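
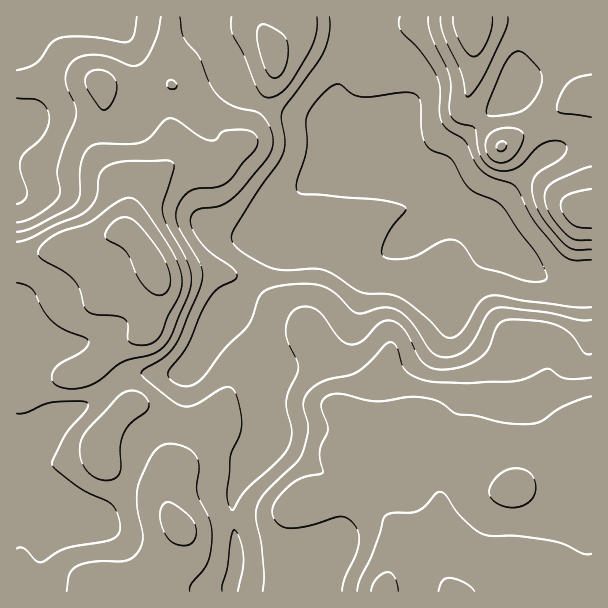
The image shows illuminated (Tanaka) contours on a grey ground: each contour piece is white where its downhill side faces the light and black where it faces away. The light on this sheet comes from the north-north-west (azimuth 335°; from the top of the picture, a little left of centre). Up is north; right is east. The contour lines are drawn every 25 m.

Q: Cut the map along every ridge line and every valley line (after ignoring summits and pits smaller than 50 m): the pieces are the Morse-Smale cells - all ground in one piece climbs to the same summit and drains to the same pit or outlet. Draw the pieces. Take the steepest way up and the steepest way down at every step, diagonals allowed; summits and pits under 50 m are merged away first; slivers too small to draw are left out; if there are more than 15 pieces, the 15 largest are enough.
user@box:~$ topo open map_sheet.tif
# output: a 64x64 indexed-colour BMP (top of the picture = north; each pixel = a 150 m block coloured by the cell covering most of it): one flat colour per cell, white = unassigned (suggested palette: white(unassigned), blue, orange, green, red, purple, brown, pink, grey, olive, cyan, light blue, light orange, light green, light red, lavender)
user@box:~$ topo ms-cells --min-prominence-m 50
<image width="64" height="64" href="data:image/bmp;base64,Qk12CAAAAAAAAHYAAAAoAAAAQAAAAEAAAAABAAQAAAAAAAAIAAATCwAAEwsAABAAAAAAAAAA////ALR3HwAOf/8ALKAsACgn1gC9Z5QAS1aMAMJ34wB/f38AIr28AM++FwDox64AeLv/AIrfmACWmP8A1bDFACIiIiIiIiIiIiIiIhERERERERERERERERERERERERERIiIiIiIiIiIiIiIiEREREREREREREREREREREREREREiIiIiIiIiIiIiIiIRERERERERERERERERERERERERESIiIiIiIiIiIiIiIhERERERERERERERERERERERERERIiIiIiIiIiIiIiIiEREREREREREREREREREREREREREiIiIiIiIiIiIiIiIRERERERERERERERERERERERERESIiIiIiIiIiIiIiIhERERERERERERERERERERERERERIiIiIiIiIiIiIiIiEREREREREREREREREREREREREREiIiIiIiIiIiIiIiIREREREREREREREREREREREREREVVVIiIiIiIiIiIiIhERERERERERERERERERERERERERVVUiIiIiIiIiIiIiERERERERERERERERERERERERERFVUiIiIiIiIiIiIiIREREREREREREREREREREREREREVVSIiIiIiIiIiIiIiERERERERERERERERERERERERERVVIiIiIiIiIiIiIiIhERERERERERERERERERERERERFVUiIiIiIiIiIiIiIiEREREREREREREREREREREREREVVSIiIiIiIiIiIiIiIhERERERERERERERERERERERERVSIiIiIiIiIiIiIiIiIRERERERERERERERERERERERFVIiIiIiIiIiIiIiIiIhERERERERERERERERERERERESIiIiIiIiIiIiIiIiIiERERERERERERERERERERERERIiIiIiIiIiIiIiIiIiIREREREREREREREREREREREREiIiIiIiIiIiIiIiIiIhERERERERERERERERERERERESIiIiIiIiIiIiIiIiIhERERERERERERERERERERERERIiIiIiIiIiIiIiIiIiIREREREREREREREREREREREREiIiIiIiIiIiIiIiIiIhERERERERERERERERERERERESIiIiIiIiIiIiIiIiIhERERERERERERERERERERERERIiIiIiIiIiIiIiIiIiEREREREREREREREREREREREREiIiIiIiIiIiIiIiIiERERERERERERERERERERERERESIiIiIiIiIiIiIiIiIRERERERERERERERERERERERERIiIiIiIiIiIiIiIiIREREREREREREREREREREREREREiIiIiIiIiIiIiIiIRERERERERERERERERERERERERESIiIiIiIiIiIiIiIRERERERERERERERERERERERERERIiIiIiIiIiIiIiIhEREREREREREREREREREREREREREiIiIiIiIiIiIiIiIhERERERERERERERERERERERERESIiIiIiIiIiIiIiIiIRERERERERERERERERERERERERIiIiIiIiIiIiIiIiIhERERERERERERERERERERERREQiIiIiIiIiIiIiIiIiIREREREREREREREREREREURERCIiIiIiIiIiIiIiIiIiEREREREREREREREREREUREREIiIiIiIiIiIiIiIiIiIREREREREREREREREREUREREQiIiIiIiIiIiIiIiIiIhERERERERERERERERFERERERCIiIiIiIiIiIiIiIiIiIRERERERERERERERFEREREREIiIiIiIiIiIiIiIiIiIhERERERERERERERE0REREREQiIiIiIiIiIiIiIiIiIiIRERERERERERERMzRERERERCIiIiIiIiIiIiIiIiIiIhERERERERERERMzNEREREREIiIiIiIiIiIiIiIiIiIiIRERERERERERMzMzREREREQiIiIiIiIiIiIiIiIiIiIiEREREREREREzMzM0RERERCIiIiIiIiIiIiIiIiIiIiIREREREREREzMzMzNEREREIiIiIiIiIiIiIiIiIiIiIiEREREREzMzMzMzMzREREQiIiIiIiIiIiIiIiIiIiIiIhERERMzMzMzMzMzM0RERCIiIiIiIiIiIiIiIiIiIiIiIRERMzMzMzMzMzMzNEREIiIiIiIiIiIiIiIiIiIiIiIiIRMzMzMzMzMzMzMzNEQiIiIiIiIiIiIiIiIiIiIiIiIzMzMzMzMzMzMzMzMzMyIiIiIhEiIiIiIiIiIiIiIiITMzMzMzMzMzMzMzMzMzESIiEREREiIiIiIiIiIiIiETMzMzMzMzMzMzMzMzMzMREREREREREiIiIiIiIiERERMzMzMzMzMzMzMzMzMzMxERERERERERERESIiIhEREREzMzMzMzMzMzMzMzMzMzEREREREREREREREiIRERERERMzMzMzMzMzMzMzMzMzMRERERERERERERERIREREREREzMzMzMzMzMzMzMzMzMxERERERERERERERERERERERETMzMzMzMzMzMzMzMzMzEREREREREREREREREREREREREzMzMzMzMzMzMzMzMzMRERERERERERERERERERERERETMzMzMzMzMzMzMzMzMxERERERERERERERERERERERERMzMzMzMzMzMzMzMzMzEREREREREREREREREREREREREzMzMzMzMzMzMzMzMzMRERERERERERERERERERERERETMzMzMzMzMzMzMzMzMxERERERERERERERERERERERERMzMzMzMzMzMzMzMzMz"/>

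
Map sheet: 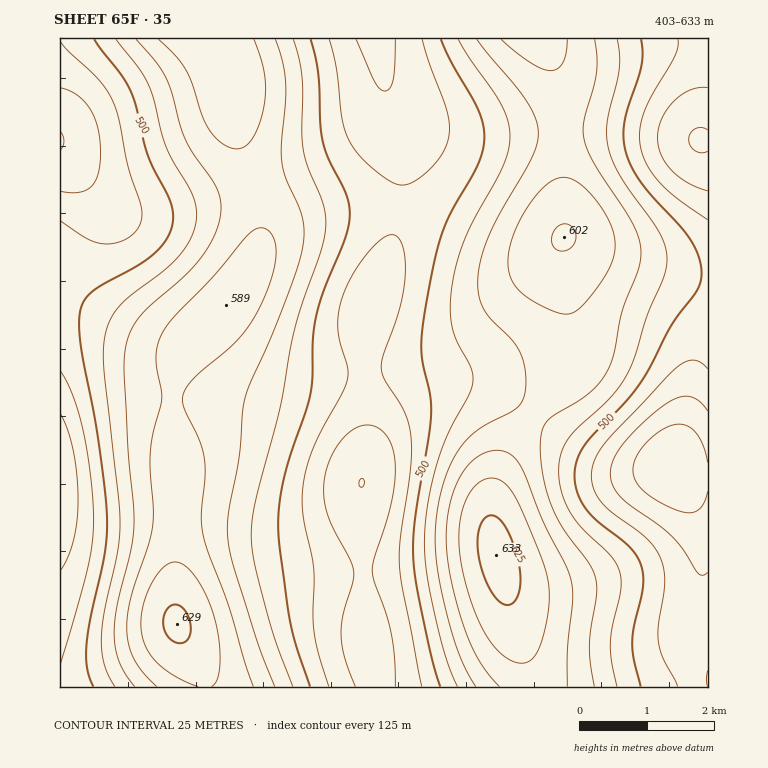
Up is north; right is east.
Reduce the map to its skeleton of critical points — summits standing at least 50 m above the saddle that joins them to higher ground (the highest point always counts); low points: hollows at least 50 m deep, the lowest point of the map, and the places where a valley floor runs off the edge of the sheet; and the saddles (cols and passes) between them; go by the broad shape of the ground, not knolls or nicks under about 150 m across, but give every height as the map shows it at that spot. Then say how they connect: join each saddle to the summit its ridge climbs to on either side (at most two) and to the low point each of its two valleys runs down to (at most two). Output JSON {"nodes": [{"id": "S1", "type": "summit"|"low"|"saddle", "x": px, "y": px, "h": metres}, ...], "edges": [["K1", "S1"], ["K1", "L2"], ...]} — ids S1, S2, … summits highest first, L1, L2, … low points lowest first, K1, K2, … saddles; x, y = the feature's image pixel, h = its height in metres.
{"nodes": [
{"id": "S1", "type": "summit", "x": 498, "y": 556, "h": 633},
{"id": "S2", "type": "summit", "x": 177, "y": 624, "h": 629},
{"id": "L1", "type": "low", "x": 674, "y": 467, "h": 403},
{"id": "L2", "type": "low", "x": 701, "y": 141, "h": 423},
{"id": "L3", "type": "low", "x": 60, "y": 141, "h": 424},
{"id": "L4", "type": "low", "x": 361, "y": 484, "h": 425},
{"id": "L5", "type": "low", "x": 60, "y": 479, "h": 426},
{"id": "K1", "type": "saddle", "x": 172, "y": 398, "h": 576},
{"id": "K2", "type": "saddle", "x": 253, "y": 185, "h": 565},
{"id": "K3", "type": "saddle", "x": 561, "y": 131, "h": 558},
{"id": "K4", "type": "saddle", "x": 534, "y": 413, "h": 553},
{"id": "K5", "type": "saddle", "x": 67, "y": 294, "h": 496},
{"id": "K6", "type": "saddle", "x": 398, "y": 210, "h": 478}],
"edges": [["K1", "S2"], ["K1", "L4"], ["K1", "L5"], ["K2", "S2"], ["K2", "L3"], ["K2", "L4"], ["K3", "S1"], ["K3", "L2"], ["K3", "L4"], ["K4", "S1"], ["K4", "L1"], ["K4", "L4"], ["K5", "S2"], ["K5", "L3"], ["K5", "L5"], ["K6", "S1"], ["K6", "S2"], ["K6", "L4"]]}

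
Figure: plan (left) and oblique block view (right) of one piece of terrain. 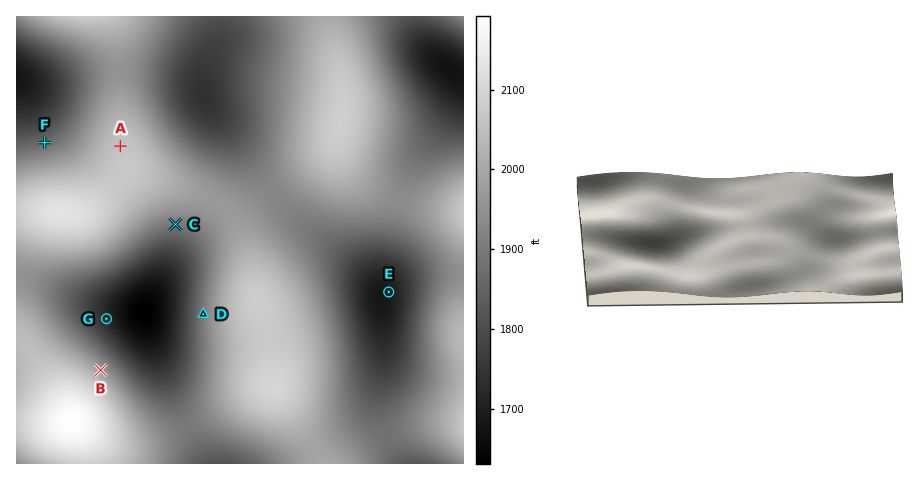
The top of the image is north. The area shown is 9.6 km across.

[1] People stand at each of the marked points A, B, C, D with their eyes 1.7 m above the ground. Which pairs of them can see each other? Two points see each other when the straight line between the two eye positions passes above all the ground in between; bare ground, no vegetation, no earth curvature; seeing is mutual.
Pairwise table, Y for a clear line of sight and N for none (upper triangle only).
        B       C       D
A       N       N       N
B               Y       Y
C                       Y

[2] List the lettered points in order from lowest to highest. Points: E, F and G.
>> E G F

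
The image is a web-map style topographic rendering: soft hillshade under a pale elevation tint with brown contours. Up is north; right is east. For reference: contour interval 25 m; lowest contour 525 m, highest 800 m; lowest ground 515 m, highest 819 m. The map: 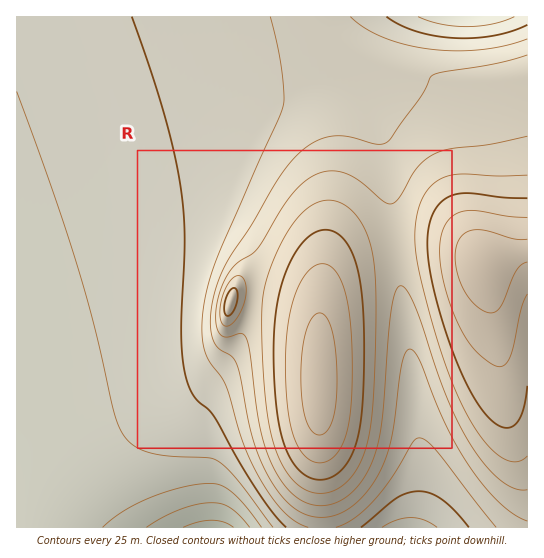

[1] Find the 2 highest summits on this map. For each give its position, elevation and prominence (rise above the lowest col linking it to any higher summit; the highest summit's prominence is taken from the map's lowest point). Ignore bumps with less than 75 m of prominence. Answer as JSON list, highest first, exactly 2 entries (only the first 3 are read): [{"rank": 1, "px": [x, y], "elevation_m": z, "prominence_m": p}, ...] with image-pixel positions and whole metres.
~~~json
[{"rank": 1, "px": [483, 263], "elevation_m": 819, "prominence_m": 304}, {"rank": 2, "px": [319, 383], "elevation_m": 811, "prominence_m": 104}]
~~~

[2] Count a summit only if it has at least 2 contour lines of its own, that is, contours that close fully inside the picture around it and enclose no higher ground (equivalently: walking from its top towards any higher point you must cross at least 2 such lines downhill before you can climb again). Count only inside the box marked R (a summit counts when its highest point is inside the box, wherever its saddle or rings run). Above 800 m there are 1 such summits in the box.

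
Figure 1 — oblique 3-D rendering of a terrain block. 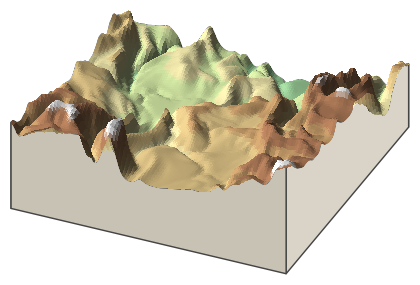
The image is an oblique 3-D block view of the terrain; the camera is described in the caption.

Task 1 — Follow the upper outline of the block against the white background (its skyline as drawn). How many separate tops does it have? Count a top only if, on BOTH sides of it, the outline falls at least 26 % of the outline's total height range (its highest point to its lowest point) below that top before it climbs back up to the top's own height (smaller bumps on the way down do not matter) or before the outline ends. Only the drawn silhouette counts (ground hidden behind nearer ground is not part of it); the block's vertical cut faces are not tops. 1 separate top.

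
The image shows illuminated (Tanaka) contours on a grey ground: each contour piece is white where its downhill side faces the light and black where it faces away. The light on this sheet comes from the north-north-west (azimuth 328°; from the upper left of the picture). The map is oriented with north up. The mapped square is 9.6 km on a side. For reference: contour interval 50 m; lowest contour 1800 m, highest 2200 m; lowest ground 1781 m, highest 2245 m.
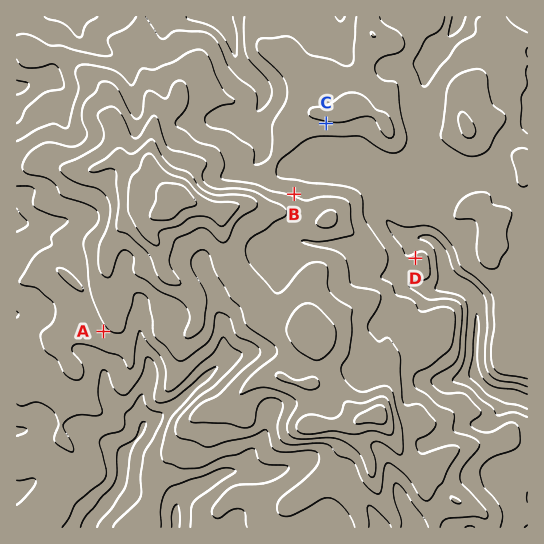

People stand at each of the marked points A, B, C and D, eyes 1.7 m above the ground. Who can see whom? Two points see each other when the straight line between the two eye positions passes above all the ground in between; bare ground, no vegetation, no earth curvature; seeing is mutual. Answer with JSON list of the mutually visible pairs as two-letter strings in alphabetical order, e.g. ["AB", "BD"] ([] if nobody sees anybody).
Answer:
["BC", "CD"]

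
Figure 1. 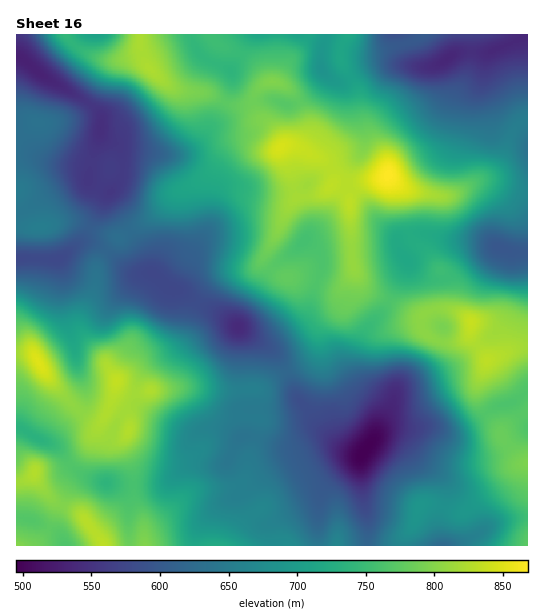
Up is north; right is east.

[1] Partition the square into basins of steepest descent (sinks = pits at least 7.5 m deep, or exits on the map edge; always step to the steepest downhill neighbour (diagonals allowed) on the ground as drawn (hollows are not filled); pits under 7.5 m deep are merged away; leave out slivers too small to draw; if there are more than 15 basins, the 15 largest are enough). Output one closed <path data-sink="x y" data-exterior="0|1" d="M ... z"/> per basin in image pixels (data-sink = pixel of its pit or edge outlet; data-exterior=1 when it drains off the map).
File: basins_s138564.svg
<path data-sink="362 455" data-exterior="0" d="M354 269l-2 7-8 12-4 19-20 21-3 17-5 11-13 10-21 9-17 14-48 1-14-3-22 0-44 6-8-3-9-7-4 18 15 14 2 5 0 11-5 9 0 7 9 25 0 27 11 26 1 21 257 0 2-9 12-17 5-15 9-2 32 10 36-24 20-23 10-3 0-116-11 0-30 14-15-22-2-8-4 7-9 4-15 0-8-3-11-8-2-14-7-2-24-14-24-11z"/><path data-sink="153 273" data-exterior="0" d="M250 145l-12 0-7 2-28 31-28 15-20 21-37 24-19 23-3 8-1 20-12 24-3 16 8 14 15 14 14 27 8 6 8 3 16-2-2-10 1-9 9-10 13-8 13-13 5-10 4-18 12-21 14-14 16-7 16-1 11-9 20-37 4-12 12-15-6-29-10-19-18 1z"/><path data-sink="447 59" data-exterior="0" d="M470 34l-47 0-13 8-36 9-23-4-6-4 0-4-5 13 0 7 19 34 5 48-7 8-16 4-11 5-10 1 9 8 3 5 0 12 9 2 8 10 3 64 3 12 6 12 9 9 15 5 33 19 20-8 13 0-4-5 0-21-4-10-16-21-15-12-9-49-14-15 17-1 27-18 10-12 5-14 7-32 8-12 6-16 3-18z"/><path data-sink="17 57" data-exterior="1" d="M66 34l-50 1 0 190 5 2 21 0 16-5 19 0 18 9 24 7 36-24 24-23-13-4-21-14-28-3-12-5-30-7-27-19-7-15 26-5 16-8 10-12 14-30 9-8-14-2-21-9-12-10z"/><path data-sink="101 128" data-exterior="0" d="M142 55l-28 7-7 7-14 30-10 12-16 8-25 4 6 16 27 19 30 7 12 5 28 3 26 17 10 0 22-12 31-32 16-1 13 5 14 0 4-3 0-4-8-14-24-22-23-4-20-10-31-4-16-11-11-11z"/><path data-sink="238 327" data-exterior="0" d="M263 258l-8 9-5 3-21 3-20 12-17 28-4 18-5 10-13 13-13 8-9 10-1 9 3 9 27-3 22 0 14 3 48-1 17-14 21-9 13-10 5-11 3-17 20-21 7-24-12 4-26-9-22 0-9-4z"/><path data-sink="499 248" data-exterior="0" d="M490 181l-15 1-17 11-12 4-28-4-21-8 7 10 4 32 4 13 15 12 16 21 4 10 1 24 23 14 0 15 16 25 30-14 11-2 0-153-13-2z"/><path data-sink="17 259" data-exterior="1" d="M77 222l-19 0-16 5-26 0 0 125 17 2 16 25 18 20 19 18 9 5 6 0 11-21 4-22-13-22-19-20-4-8 0-8 15-32 2-25 20-27-22-6z"/><path data-sink="495 49" data-exterior="0" d="M527 34l-56 1 1 18-3 18-6 16-8 12-7 32-5 14-10 12-27 18-16 0 3 6 20 10 33 6 9-3 32-17 10-9 8-15 8-22 6-8 9-3z"/><path data-sink="106 483" data-exterior="0" d="M113 402l-24 42-11 14-19 13-24 0 0 6 20 25 26 12 19 25 3 7 40 0 1-21-9-21-2-32-9-25 0-7 5-9 0-11-2-5z"/><path data-sink="322 69" data-exterior="0" d="M346 34l-37 0-32 47 10 6 10 12 10 22 0 12-3 6-6 6-9 0 10 2 20 11 11 0 11-5 16-4 7-8-5-48-19-34 0-7z"/><path data-sink="35 437" data-exterior="0" d="M30 353l-14 0 1 129 13-4 5-7 19 2 15-7 15-14 17-28-20-11-25-26-20-30z"/><path data-sink="303 241" data-exterior="0" d="M338 185l-5 0-6 5-12 5-17 2-9 8-25 51 1 5 13 13 9 4 22 0 26 9 8-2 9-10 1-14-4-65-2-5z"/><path data-sink="231 71" data-exterior="0" d="M210 34l-69 0-1 14 4 13 15 17 16 11 31 4 20 10 23 4 8 8-4-18 3-5 12-11-18-22-13-8-16-5-9-7z"/><path data-sink="442 545" data-exterior="1" d="M527 463l-9 3-20 23-36 24-32-10-9 2-8 20-9 12-1 8 124 1z"/>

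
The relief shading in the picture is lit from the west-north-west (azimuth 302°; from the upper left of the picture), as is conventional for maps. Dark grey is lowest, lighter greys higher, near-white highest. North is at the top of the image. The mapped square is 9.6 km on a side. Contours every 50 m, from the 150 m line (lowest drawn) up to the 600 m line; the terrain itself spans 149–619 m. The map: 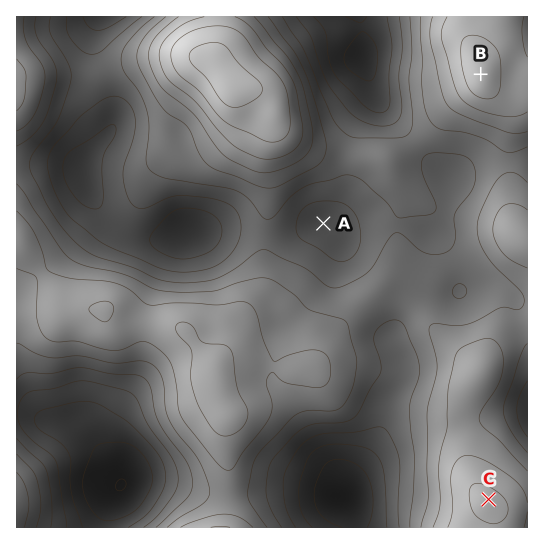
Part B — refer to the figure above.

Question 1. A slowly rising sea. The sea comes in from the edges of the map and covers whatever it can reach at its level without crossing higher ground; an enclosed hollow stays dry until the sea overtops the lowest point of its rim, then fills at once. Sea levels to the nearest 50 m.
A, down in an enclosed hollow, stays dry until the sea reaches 350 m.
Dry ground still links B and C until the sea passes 400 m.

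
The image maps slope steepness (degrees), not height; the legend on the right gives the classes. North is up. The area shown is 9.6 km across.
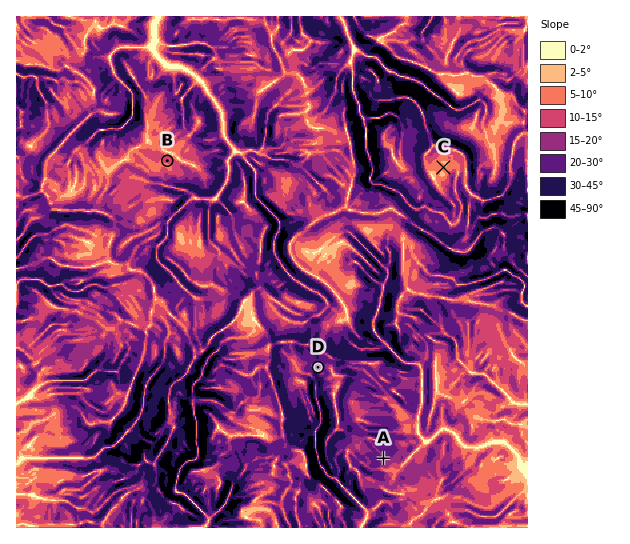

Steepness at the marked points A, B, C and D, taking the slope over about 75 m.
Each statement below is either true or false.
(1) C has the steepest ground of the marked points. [false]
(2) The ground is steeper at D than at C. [true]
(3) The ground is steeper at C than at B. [false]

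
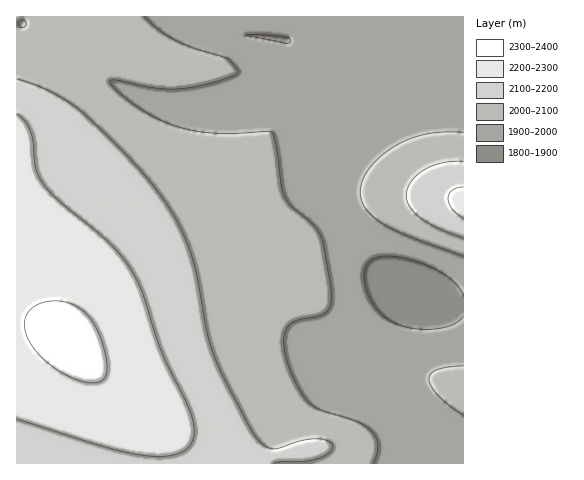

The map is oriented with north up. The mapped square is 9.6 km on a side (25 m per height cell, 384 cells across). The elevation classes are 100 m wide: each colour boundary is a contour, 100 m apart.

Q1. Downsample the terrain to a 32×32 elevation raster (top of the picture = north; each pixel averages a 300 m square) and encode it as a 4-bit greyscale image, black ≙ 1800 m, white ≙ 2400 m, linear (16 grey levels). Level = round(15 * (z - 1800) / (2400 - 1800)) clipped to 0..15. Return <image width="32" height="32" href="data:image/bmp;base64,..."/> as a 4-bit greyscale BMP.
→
<image width="32" height="32" href="data:image/bmp;base64,Qk12AgAAAAAAAHYAAAAoAAAAIAAAACAAAAABAAQAAAAAAAACAAATCwAAEwsAABAAAAAAAAAAAAAAABEREQAiIiIAMzMzAERERABVVVUAZmZmAHd3dwCIiIgAmZmZAKqqqgC7u7sAzMzMAN3d3QDu7u4A////AJmZmZqqqqmYiIiIdmVVRESZmqqqu7qqmIh3iHdlVEREqqq7u7u7qpiHd3dmVURERaq7u8zLu6mYd2ZlVVRERFW7vMzMy7qpiHZlVVREREVVvMzMzMu6mYd2ZVVERERVVszN3czLqpiHZlVUREREVVXM3d3Mu6mYd2ZVVEREREVVzd3dzLupiHdmVVRERERERM3d3cy6qYh3ZlVVVEQzMzPN3dzLupmHdmZVVVRDIiIizN3My7qZh3ZmZVVUMiERIszMzLuqmId2ZmZmVDIRESLMzMu7qZiHdmZmZlQyERIjzMu7uqmYh3ZmZ2ZUMiIzRLu7u6qZiHd2ZmZlVDM0RVa7u6qpmYh3ZmZmZVRERWZ4u7qqmZiHd2ZmVVVURVZ4mrqqqZmIh3dmZVVVVVVniaq6qpmYiHd2ZmVVVVVVZ4mqqqmZiId3dmZlVVVVVWd4maqZmIh3d2ZmVVVVVVVWd4iqmYiHd3ZmZlVVVVRVVWZmupiId3ZmVVVVVVVURVVVVamYh3ZlVVRERERVVEREVVWZiHdlVVREREREREREREREiIdmVVVVVEREMzMzNERERHdmVVVVZVVVREMzMzNERERmZVVWZmVVVVVERDM0REREZVVWZmZVVVREQ0RERERERFVmZmZlVUMzMzNERERERERVZmZmVUMzM0RERERERERE"/>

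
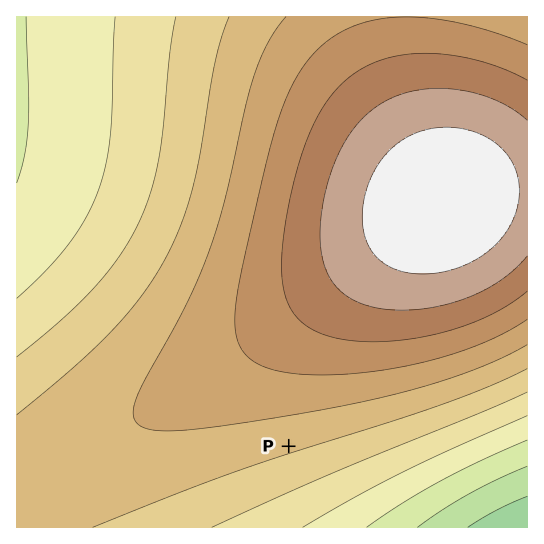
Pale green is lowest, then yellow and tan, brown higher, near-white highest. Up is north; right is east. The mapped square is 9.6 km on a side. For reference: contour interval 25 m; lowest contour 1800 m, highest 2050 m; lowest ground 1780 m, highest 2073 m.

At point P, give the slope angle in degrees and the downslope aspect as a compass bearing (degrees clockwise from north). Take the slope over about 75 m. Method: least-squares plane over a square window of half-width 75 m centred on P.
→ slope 2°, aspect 164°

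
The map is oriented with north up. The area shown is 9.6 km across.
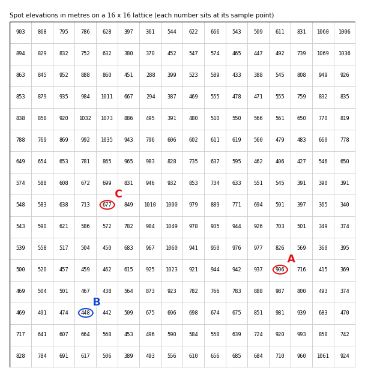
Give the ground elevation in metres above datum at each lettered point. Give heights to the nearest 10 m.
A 910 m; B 450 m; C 680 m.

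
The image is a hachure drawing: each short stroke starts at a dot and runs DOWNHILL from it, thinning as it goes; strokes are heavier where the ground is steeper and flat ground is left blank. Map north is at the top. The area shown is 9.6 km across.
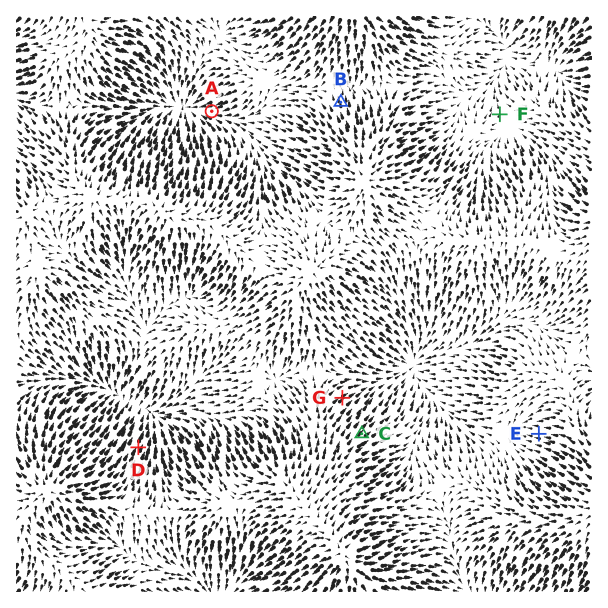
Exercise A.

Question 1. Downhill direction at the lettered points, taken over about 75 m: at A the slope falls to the W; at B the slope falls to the N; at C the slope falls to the NE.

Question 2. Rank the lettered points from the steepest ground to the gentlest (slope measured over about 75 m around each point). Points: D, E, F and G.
D G E F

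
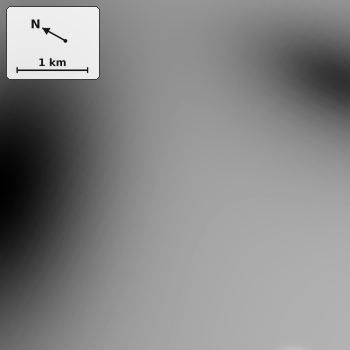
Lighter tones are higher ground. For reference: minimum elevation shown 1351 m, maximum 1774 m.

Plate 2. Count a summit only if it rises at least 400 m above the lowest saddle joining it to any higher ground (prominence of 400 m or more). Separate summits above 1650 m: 0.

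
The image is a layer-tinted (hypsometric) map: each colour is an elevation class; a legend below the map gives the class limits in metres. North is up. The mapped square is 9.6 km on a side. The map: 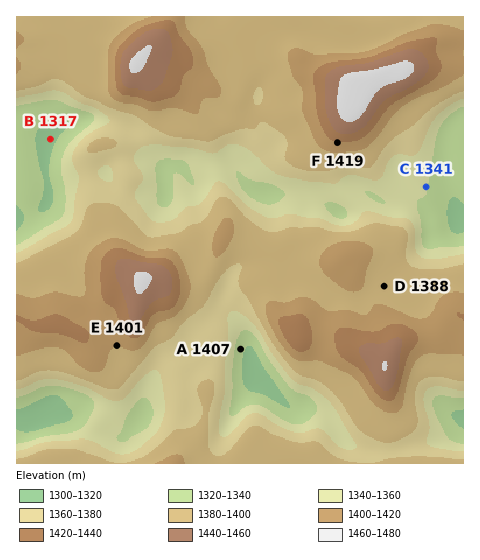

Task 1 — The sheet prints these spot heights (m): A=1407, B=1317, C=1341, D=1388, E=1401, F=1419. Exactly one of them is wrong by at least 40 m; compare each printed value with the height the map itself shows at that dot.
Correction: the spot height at A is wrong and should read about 1327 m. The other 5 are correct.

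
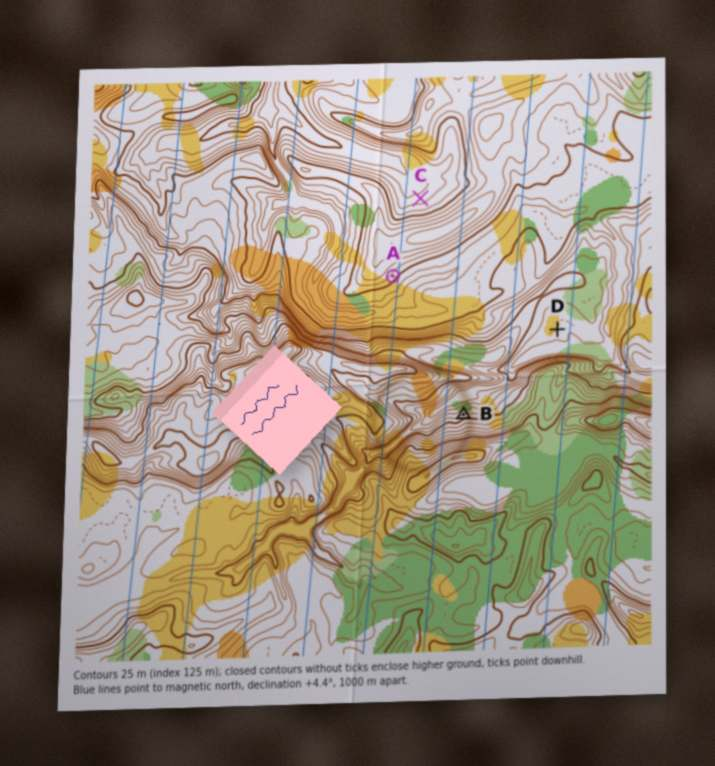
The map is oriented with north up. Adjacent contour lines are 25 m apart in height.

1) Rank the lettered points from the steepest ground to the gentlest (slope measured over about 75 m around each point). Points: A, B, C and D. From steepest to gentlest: B A C D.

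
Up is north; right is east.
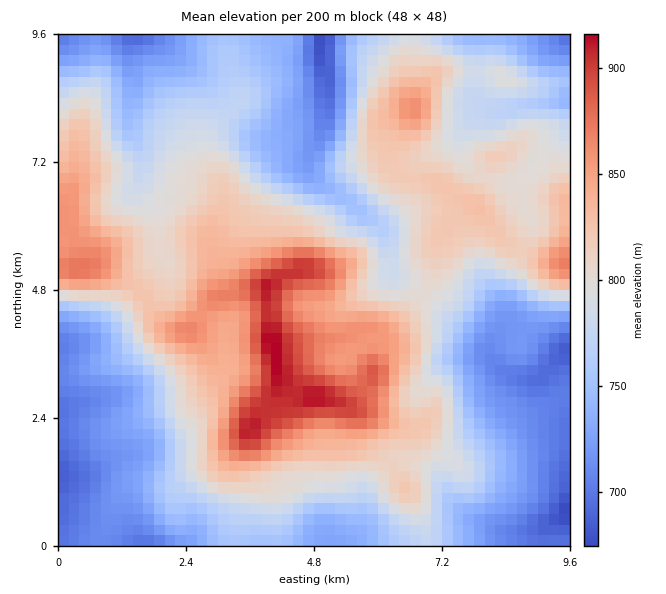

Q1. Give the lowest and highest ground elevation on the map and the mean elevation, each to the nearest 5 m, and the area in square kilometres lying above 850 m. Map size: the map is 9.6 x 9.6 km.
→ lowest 670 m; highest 920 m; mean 785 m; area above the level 12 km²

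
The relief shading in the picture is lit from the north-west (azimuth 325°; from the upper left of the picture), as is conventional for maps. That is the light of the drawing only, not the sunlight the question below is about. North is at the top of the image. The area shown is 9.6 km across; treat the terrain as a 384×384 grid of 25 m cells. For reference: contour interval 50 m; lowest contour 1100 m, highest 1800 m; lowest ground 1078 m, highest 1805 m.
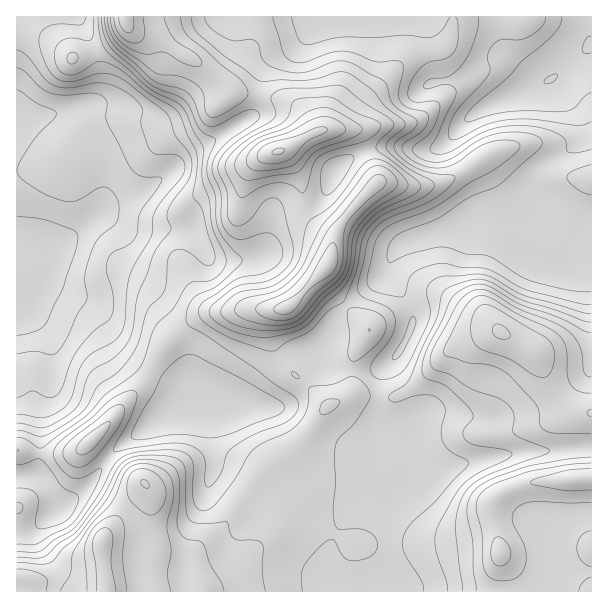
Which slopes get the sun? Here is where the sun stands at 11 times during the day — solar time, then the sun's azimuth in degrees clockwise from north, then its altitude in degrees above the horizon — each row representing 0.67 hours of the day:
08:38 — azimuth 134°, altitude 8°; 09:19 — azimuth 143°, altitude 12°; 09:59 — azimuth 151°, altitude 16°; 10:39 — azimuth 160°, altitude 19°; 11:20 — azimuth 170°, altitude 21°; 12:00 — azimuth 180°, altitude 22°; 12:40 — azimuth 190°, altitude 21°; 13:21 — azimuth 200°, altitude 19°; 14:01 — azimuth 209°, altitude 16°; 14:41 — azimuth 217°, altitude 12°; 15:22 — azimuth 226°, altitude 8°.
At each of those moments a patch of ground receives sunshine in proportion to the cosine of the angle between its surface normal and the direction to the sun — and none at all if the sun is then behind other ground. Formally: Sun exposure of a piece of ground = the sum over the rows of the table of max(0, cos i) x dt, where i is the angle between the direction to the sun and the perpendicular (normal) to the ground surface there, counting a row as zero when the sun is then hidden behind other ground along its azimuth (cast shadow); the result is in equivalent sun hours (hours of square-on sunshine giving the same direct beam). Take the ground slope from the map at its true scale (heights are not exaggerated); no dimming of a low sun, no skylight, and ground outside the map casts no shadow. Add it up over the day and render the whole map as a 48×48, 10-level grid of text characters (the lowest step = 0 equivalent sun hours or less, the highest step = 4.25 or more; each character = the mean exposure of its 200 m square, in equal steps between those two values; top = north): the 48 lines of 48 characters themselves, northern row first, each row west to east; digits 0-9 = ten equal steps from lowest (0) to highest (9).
443333455444433333334344444444444444444444555544
443211468754432123333333333333333333455555666554
654312479976531112334332211122222334455555666554
665445679986664311233321100012223455665445665544
766788889997677632122100001111235666654456555443
678999988999887653221000001221245544445666544433
567898766799997544443321001222333212466654333333
556655444457887546654432101111110014653210011223
444434444444566777421000000001111245420000000112
443334455544456774100000245555677764200000000123
443444455555566631000003799987656542000012344433
444444455555666421124577898741000000002456665422
444555455556654444569998654320000000036777653222
555555555555322566689997533212221001467765544444
555555555543213565677765432124777667776655455566
666665554432235554565554321148999998765544444555
666665544433455545555544311389999987554444444444
555655333444444566766554322588877655444444433444
445544322333222467765554323566554433344443334444
444443333222322356654443223455443222222223333444
444433343333432233322122235555432211100012233333
444444444334443111000001268764333221000000012333
444444554433432100000001599742223332000000000122
444334444433332100100004898520123443110000000001
444333334433233434455568886421123443222100000000
333333333433235788899999865542344322234321000000
223333222333346789999999754445654222345543211111
222332222234566667777665544457753223456765433333
222332222234666666666543344567632245667777655444
333333222235655666666543333444212367766676665444
332333211135555555667765321222112577765566665432
332223210255544444556776422344345666766556665421
221111101465544434444444345555555555566655555433
000000015643233333321112356655555444444444444555
000000145200011222110012455554444444443344556677
111112552000000121112234555444444445566666666555
544456641000001333333445544444444444555432110000
766677531000023443334455444444444444431000000000
334565322222234433344554444444444443210000122334
123553213564444322344444444444444443211135677888
333432113566554222444444444444444432233456666666
542111003456653123444444444444444333345555555554
431000013455432124444444444444444333455433444444
100001234554432334444444444444444444455423444443
000123554445443344444555544444444555444444444444
000244544445544333444455544455445555544565444445
222344444444444333444444444454444555555676544444
554444444444444434444444444444444444444555444444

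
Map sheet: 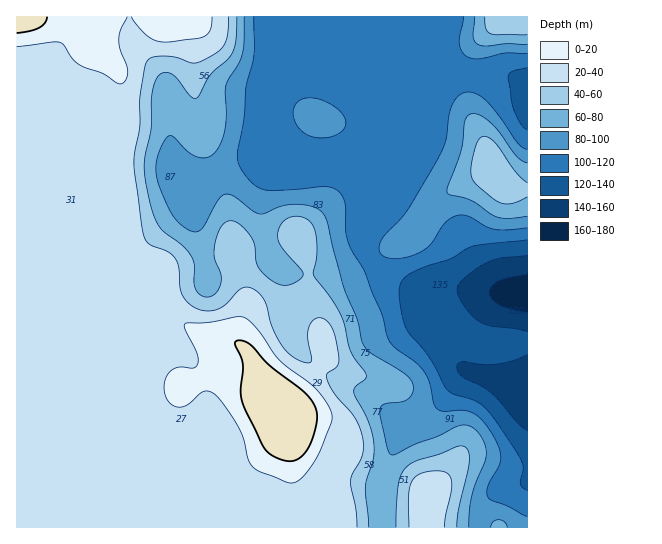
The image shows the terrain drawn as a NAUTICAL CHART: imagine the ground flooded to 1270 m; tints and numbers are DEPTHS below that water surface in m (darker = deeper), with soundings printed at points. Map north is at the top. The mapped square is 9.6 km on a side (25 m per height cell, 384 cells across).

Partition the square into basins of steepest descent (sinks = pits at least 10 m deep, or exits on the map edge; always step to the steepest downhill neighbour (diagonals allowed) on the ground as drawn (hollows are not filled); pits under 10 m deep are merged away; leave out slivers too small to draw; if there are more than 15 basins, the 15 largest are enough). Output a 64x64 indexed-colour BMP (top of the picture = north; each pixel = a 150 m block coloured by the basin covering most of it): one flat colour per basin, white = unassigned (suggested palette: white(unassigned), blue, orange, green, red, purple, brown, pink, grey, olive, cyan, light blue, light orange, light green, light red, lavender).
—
<image width="64" height="64" href="data:image/bmp;base64,Qk12CAAAAAAAAHYAAAAoAAAAQAAAAEAAAAABAAQAAAAAAAAIAAATCwAAEwsAABAAAAAAAAAA////ALR3HwAOf/8ALKAsACgn1gC9Z5QAS1aMAMJ34wB/f38AIr28AM++FwDox64AeLv/AIrfmACWmP8A1bDFABEREREREREREREREREREREREREREREREREREREREREREREREREREREREREREREREREREREREREREREREREREREREREREREREREREREREREREREREREREREREREREREREREREREREREREREREREREREREREREREREREREREREREREREREREREREREREREREREREREREREREREREREREREREREREREREREREREREREREREREREREREREREzERERERERERERERERERERERERERERERERERERERERETMxERERERERERERERERERERERERERERERERERERERERMzMRERETMREREREREREREREREREREREREREREREREREzMzERMzMxEREREREREREREREREREREREREREREREREzMzMzMzMzERERERERERERERERERERERERERERERERETMzMzMzMzMRERERERERERERERERERERERERERERERETMzMzMzMzMxERERERERERERERERERERERERERERERERMzMzMzMzMzEREREREREREREREREREREREREREREREREzMzMzMzMzMREREREREREREREREREREREREREREREREzMzMzMzMzMxERERERERERERERERERERERERERERERETMzMzMzMzMzERERERERERERERERERERERERERERERERMzMzMzMzMzMRERERERERERERERERERERERERERERERMzMzMzMzMzMxERERERERERERERERERERERERERERERMzMzMzMzMzMzERERERERERERERERERERERERERERERETMzMzMzMzMzMREREREREREREREREREREREREREREREREzMzMzMzMzMxERERERERERERERERERERERERERERERERMzMzMzMzMzEREREREREREREREREREREREREREREREREzMzMzMzMzMRERERERERERERERERERERERERERERERERMzMzMRERERERERERERERERERERERERERERERERERERETMzERERERERERERERERERERERERERERERERERERERERERERERERERERERERERERERERERERERERERERERERERERERERERERERERERERERERERERERERERERERERERERERERERERERERERERERERERERERERERERERERERERERERERERERERERERERERERERERERERERERERERERERERERERERERERERERERERERERERERERERERERERIREREREREREREREREREREREREREREREREREREREREREiIREREREREREREREREREREREREREREREREREREREREiIiIhERERERERERERERERERERERERERERERERERERESIiIiIRERERERERERERERERERERERERERERERERERERIiIiIiIREREREREREREREREREREREREREREREiIhEREiIiIiIiIRERERERERERERERERERERERERERESIiIiIiIiIiIiIiIRERERERERERERERERERERERERERIiIiIiIiIiIiIiIhEREREREREREREREREREREREREREiIiIiIiIiIiIiIiIRERERERERERERERERERERERERESIiIiIiIiIiIiIiIiERERERERERERERERERERERERESIiIiIiIiIiIiIiIiIhERERERERERERERERERERERERIiIiIiIiIiIiIiIiIiIREREREREREREREREREREREREiIiIiIiIiIiIiIiIiIiEREREiEREREREREREREREREiIiIiIiIiIiIiIiIiIiIiEREiIRERERERERERERERESIiIiIiIiIiIiIiIiIiIiIiEiIhERERERERERERERESIiIiIiIiIiIiIiIiIiIiIiIiIiERERERERERERERERIiIiIiIiIiIiIiIiIiIiIiIiIiIREREREREREREREREiIiIiIiIiIiIiIiIiIiIiIiIiIhEREREREREREREREiIiIiIiIiIiIiIiIiIiIiIiIiIiERERERERERERERESIiIiIiIiIiIiIiIiIiIiIiIiIiIRERERERERERERERIiIiIiIiIiIiIiIiIiIiIiIiIiIhEREREREREREREREiIiIiIiIiIiIiIiIiIiIiIiIiIiERERERERERERERESIiIiIiIiIiIiIiIiIiIiIiIiIiIRERERERERERERESIiIiIiIiIiIiIiIiIiIiIiIiIiIhERERERERERERERIiIiIiIiIiIiIiIiIiIiIiIiIiIiEREREREREREREREiIiIiIiIiIiIiIiIiIiIiIiIiIiIRERERERERERERESIiIiIiIiIiIiIiIiIiIiIiIiIiIhERERERERERERERIiIiIiIiIiIiIiIiIiIiIiIiIiIiEREREREREREREREiIiIiIiIiIiIiIiIiIiIiIiIiIiIRERERERERERERESIiIiIiIiIiIiIiIiIiIiIiIiIiIhERERERERERERERIiIiIiIiIiIiIiIiIiIiIiIiIiIiEREREREREREREREiIiIiIiIiIiIiIiIiIiIiIiIiIiIRERERERERERERESIiIiIiIiIiIiIiIiIiIiIiIiIiIhEREREREREREREiIiIiIiIiIiIiIiIiIiIiIiIiIiIi"/>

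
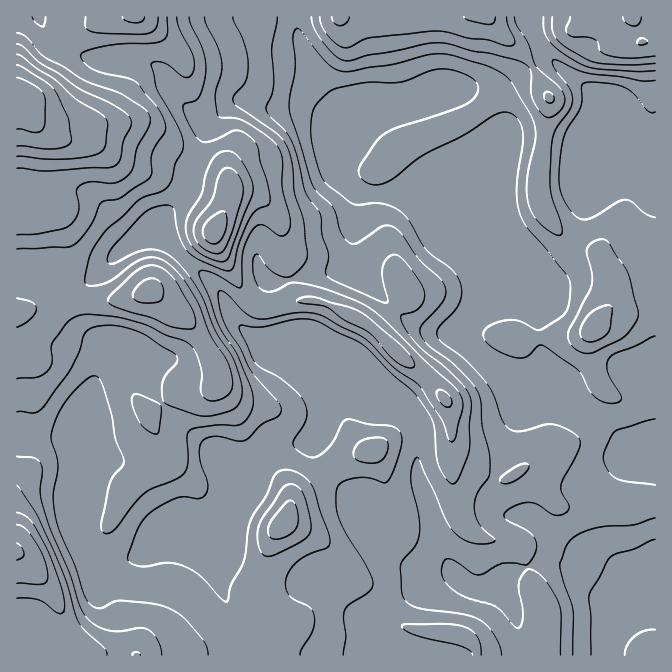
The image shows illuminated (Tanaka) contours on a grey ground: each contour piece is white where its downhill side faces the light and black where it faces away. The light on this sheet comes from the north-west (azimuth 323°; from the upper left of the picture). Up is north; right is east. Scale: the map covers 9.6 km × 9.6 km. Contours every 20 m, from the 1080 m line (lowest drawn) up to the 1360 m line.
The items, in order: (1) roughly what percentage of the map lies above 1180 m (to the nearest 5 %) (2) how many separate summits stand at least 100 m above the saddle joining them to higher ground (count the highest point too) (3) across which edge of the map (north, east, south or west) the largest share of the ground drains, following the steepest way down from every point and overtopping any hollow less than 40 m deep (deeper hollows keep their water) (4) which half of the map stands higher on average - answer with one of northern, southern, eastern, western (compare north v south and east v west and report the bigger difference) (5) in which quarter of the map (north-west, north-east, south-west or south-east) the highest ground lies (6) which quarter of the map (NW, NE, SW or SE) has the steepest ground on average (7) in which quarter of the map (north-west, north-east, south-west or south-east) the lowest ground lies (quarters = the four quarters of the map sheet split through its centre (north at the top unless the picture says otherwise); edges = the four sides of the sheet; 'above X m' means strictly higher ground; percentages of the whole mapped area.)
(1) About 40 % of the map lies above 1180 m.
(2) There is 1 summit with 100 m or more of prominence.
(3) Most of the ground drains across the eastern edge.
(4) The western half stands higher on average than the eastern half.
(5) Look to the north-west quarter for the highest ground.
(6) Slopes are steepest in the north-west quarter.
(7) Look to the south-east quarter for the lowest ground.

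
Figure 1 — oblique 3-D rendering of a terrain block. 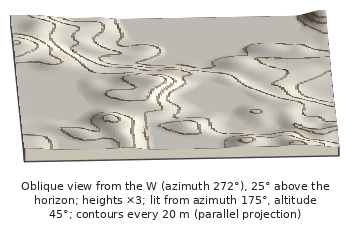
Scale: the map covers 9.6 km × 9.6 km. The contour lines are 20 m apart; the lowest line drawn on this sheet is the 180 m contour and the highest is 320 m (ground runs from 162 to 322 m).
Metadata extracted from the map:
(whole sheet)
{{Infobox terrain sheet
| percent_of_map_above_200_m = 77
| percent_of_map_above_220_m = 64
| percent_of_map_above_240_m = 45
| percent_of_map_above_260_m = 33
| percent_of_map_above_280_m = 9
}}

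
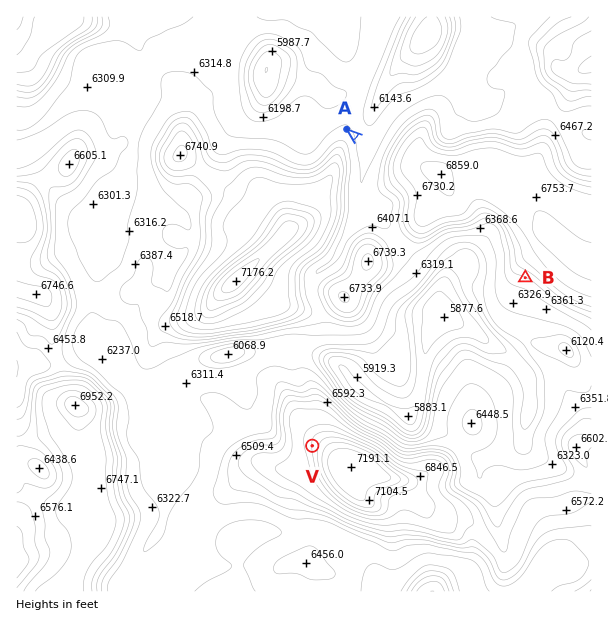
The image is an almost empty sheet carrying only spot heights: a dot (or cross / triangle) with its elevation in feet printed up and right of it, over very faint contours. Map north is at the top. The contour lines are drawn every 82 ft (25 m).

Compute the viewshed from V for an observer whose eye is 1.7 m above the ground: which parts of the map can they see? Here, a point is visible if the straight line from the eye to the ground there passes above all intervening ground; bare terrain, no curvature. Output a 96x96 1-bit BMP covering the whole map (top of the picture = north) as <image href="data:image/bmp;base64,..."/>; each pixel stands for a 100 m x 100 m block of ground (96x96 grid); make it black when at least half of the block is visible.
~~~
<image width="96" height="96" href="data:image/bmp;base64,Qk2+BAAAAAAAAD4AAAAoAAAAYAAAAGAAAAABAAEAAAAAAIAEAAATCwAAEwsAAAIAAAAAAAAA////AAAAAAAP/////8AAAAAAAAAH/////8AAAAAAAAAB/////+AAAAAAAAAAf/////gAAAAAAAAAf////DwAAAAAAAAAP///8AAAAAAAAAAAH///wAAAAAAAAAAAH///gAAAAAAAAAAAH///AAAAAAAAAAAAH///AAAAAAAAAAAAH//+AAAAAAAAAAAAP//8AAAAAAAAAAAAf//4AAAAAAAAAAAAf//wAAAAAAAAAAAAf//gAAAAAAAAAAAAf//AAAAAAAAAAAAAP//AAAAAAAAAAAAAP//AAAAAAAAAAAAAH//AAAOAAAAAAAAAH//AAA+AAAAAAAAAH//gAD+AAAAAAAAAP//wAP8gAAAAAAAAP//8Af8wAAAAAAAAf//+Af/wAAAAAAAAP///wePgAAAAAAAAP////4OAAAAAAAAAP////gMAAAAAAAAAP////AcAAAAAAAAAP////AcAAAAAAAAAP////AMAAAAAAAAAP////AAAAAAAAAAAP////AAAAAAAAAAAP///+AAAAAAAAAAAP///+AAAAAAAAAAAP///+AAAAAAAAAAAH///+AAAAAAAAAAAH///8AAAAAAAAAAA////AAAAAAAAAAAD////AAAAAAAAAAAD////gAAAAAAAAAAH//P/wAAAAAAAAAAn/+P/8AAAAAAAAAA3++H//wAAAAAAAAA//8H///gAAAAAAAAP/8AP//wAAAAAAAAP/4AD//4AAAAAAAD//4AB//8AAAAAAAD//+AA//8AAAAAAAD//+AAf/4AAAAAAAD//iAAP/wAAAAAAADP/AAAH/4AAAAAAAAH+AAAD/8AAAAAAAAD+AAAB/8AAAAAAAAD8AAAA/+AAAAAAAD/4AAAAf+AAAAAAAD/4AAAAP/AAAAAAAD/4AAAAD/gAAAAAAD/wAAAAB/wAAAAAAD/gAAAAA/wAAAAAAD/AAAAAAfwAAAAAAD/AAAAAAP4AAAAAAD+AAAAAAB4AAAAAAD+AAAAAAAYAAAAAAD8AAAAAAAMAAAAAAD8AAAAAAAAAAAAAAB8AAAAAAAAAAAAAAA4AAAAAAAAAAAAAAAYAAAAAAAIAAAAAAAQAAAAAAAMAAAAAAAAAAAAAAAEAAAAAAAAAAAAAAAAAAAAAAAAAAAAAAAAAAAAAAAAAAAAAAAAAAAAAAAAAAAAAAAAAAAAAAAAAAAAAAAAAAAAAAAAAAAAAAAAAAAAAAAAAAAAAAAAAAAAAAAAAAAAAAAAAAAAAAAAAAAAAAAAAAAAAAAAAAAAAAAAAAAAAAAAAAAAAAAAAAAAAAAAAAAAAAAAAAAAAAAAAAAAAAAAAAAAAAAAAAAAAAAAAAAAAAAAAAAAAAAAAAAAAAAAAAAAAAAAAAAAAAAAAAAAAAAAAAAAAAAAAAAAAAAAAAAAAAAAAAAAAAAAAAAAAAAAAAAAAAAAAAAAAAAAAAAAAAAAAAAAAAAAAAAAAAAAAAAAAAAAAAAAAAAAAAAAAAAAAAAAAAAAAAAAAAAAAAAAAAAAAAAAAAAAAAAAAAAAAAAAAAA="/>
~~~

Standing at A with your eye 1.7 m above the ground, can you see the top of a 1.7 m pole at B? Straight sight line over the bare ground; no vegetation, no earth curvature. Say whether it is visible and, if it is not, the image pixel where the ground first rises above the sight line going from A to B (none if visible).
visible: false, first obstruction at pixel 380 157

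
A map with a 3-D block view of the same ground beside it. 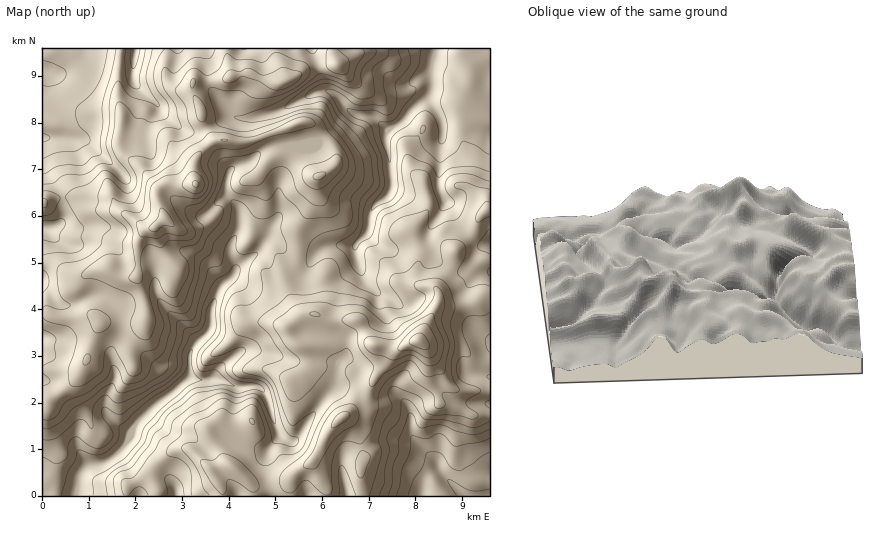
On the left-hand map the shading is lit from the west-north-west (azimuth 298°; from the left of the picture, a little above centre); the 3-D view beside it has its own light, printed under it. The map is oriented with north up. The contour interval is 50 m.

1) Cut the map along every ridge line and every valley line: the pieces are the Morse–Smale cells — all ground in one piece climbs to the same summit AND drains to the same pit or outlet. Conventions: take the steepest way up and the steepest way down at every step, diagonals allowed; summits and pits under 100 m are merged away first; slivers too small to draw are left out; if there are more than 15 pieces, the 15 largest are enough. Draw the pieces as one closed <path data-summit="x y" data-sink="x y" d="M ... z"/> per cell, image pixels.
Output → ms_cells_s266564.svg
<path data-summit="195 184" data-sink="76 494" d="M310 123l-11 0-53 19-18-2-15 1-15 14-3 7-1 21-27 0-9 8 0 9 6 19-9 9-10 2-6 11-1 34-3 3-10 0-18-10-19 5-5 5-1 7 8 17 4 14-36 2-11-5-5 0 1 183 32 0 5-24 7-6 12-2 14-6 13-14 9-20 22-21 31-24 3-29 19-23 1-18 8-21 16-14 1-6-5-11 0-12 9-16 11 0 12 5 4 5 2-1 8 5 10 14 8 7 4-14-1-21 17-30 2-22 13-7 6-7 0-7-4-8-15-20z"/><path data-summit="418 341" data-sink="76 494" d="M251 229l-11 0-9 16 0 12 5 13-1 4-16 14-8 21-1 18-19 23-3 29-31 24-22 21-9 20-13 14-14 6-12 2-7 6-4 24 251-1-1-9-14-24 19-34 34-28 22-43 10-7-24-6-17-24-26 0-13-6-15 1-8-9-9-23 1-7 8-12-17-21-8-5-2 1-4-5z"/><path data-summit="195 184" data-sink="43 71" d="M226 48l-90 0-2 8-28-3-13-5-25 0-4 15-6 9-16 0 0 85 5 13 13 15 3 12 0 18-2 7-11 7-8-1 1 85 15 5 35-3-3-13-8-17 1-7 5-5 19-5 18 10 10 0 3-3 1-34 6-11 10-2 9-9-6-19 0-9 9-8 27 0 0-18 4-10 18-14-5-4-8-15-2-14-8-16 0-10 25-1 13-4z"/><path data-summit="418 341" data-sink="433 58" d="M489 48l-52 0-2 2-5 20 2 19-3 6-12 9-15 18-12 6-4 6 0 11 4 11 1 33-1 3-18 16-6 25-12 13-23-1-10 4-14 17-8 1-4-2-9 11-1 7 5 16 12 16 15-1 13 6 26 0 17 24 20 5 9-1 18-9 18-34 0-17 12-19 5-19 17-17 9-18 9-5z"/><path data-summit="418 341" data-sink="489 495" d="M489 296l-31 10-20 0-5 6-13 27-26 11-7 7-22 43-34 28-19 34 14 24 1 10 163-1z"/><path data-summit="195 184" data-sink="433 58" d="M436 48l-103 0 2 16-28 5-23 13-16-1-22-9-21 8-32 2 0 10 8 16 2 14 11 18 32 2 53-19 11 0 7 5 15 20 4 8 0 7-6 7-13 7-2 22-17 30 1 21-4 13 2 3 10 0 7-10 12-10 28 0 12-13 6-25 18-16 1-3-1-33-4-11 0-11 4-6 12-6 15-18 12-9 3-6-2-19z"/><path data-summit="418 341" data-sink="76 494" d="M489 210l-8 5-9 18-17 17-5 19-12 19 0 18 20 0 32-10z"/><path data-summit="195 184" data-sink="76 494" d="M332 48l-105 0-1 5 6 23 17-4 14 8 21 2 23-13 28-5z"/><path data-summit="418 341" data-sink="43 71" d="M43 158l-1 69 8 2 8-4 4-5 1-23-3-12-13-15z"/><path data-summit="418 341" data-sink="43 71" d="M67 48l-24 0-1 23 8 3 8-2 6-9z"/><path data-summit="418 341" data-sink="43 71" d="M135 48l-42 1 13 4 28 3z"/>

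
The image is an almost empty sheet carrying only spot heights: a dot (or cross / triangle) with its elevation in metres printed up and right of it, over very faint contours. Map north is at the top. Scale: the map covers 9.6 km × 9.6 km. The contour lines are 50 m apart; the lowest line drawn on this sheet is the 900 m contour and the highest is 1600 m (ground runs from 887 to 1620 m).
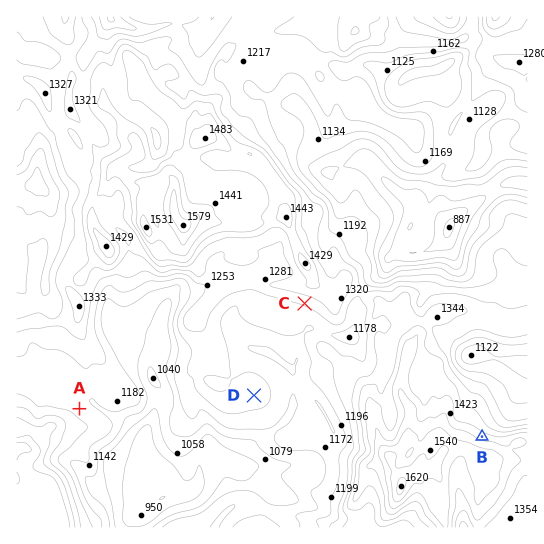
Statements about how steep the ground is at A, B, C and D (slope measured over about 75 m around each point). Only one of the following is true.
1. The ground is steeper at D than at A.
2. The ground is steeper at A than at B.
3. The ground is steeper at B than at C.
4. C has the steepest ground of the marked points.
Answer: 3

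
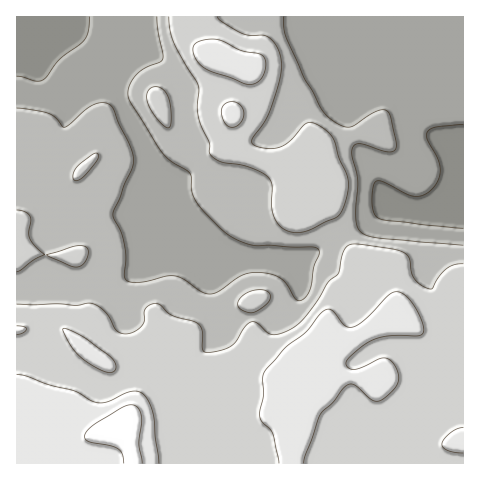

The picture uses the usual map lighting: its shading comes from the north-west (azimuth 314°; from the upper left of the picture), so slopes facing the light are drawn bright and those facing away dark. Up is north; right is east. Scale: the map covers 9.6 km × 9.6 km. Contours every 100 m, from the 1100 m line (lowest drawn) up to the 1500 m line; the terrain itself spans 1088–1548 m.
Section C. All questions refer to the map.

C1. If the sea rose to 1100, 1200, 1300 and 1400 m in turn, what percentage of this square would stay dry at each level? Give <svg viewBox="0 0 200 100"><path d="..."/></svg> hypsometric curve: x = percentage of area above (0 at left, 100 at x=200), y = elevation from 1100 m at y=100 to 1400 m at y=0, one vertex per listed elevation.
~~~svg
<svg viewBox="0 0 200 100"><path d="M191 100l-47-33-51-34-67-33"/></svg>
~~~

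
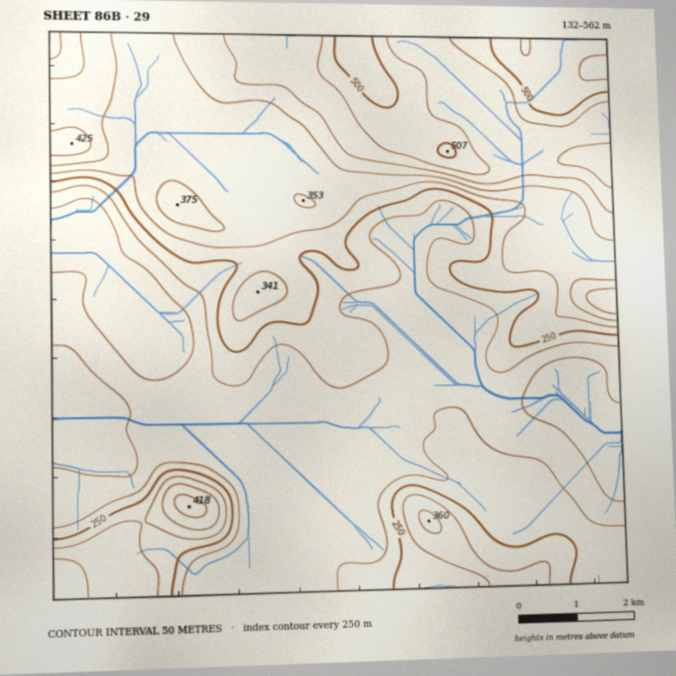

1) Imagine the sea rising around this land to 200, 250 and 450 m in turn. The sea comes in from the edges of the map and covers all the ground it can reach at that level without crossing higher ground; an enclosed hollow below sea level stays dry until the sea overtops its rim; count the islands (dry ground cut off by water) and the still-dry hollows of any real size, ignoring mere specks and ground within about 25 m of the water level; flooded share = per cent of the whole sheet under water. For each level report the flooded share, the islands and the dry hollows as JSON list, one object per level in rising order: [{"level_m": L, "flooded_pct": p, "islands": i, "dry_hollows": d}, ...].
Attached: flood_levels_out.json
[{"level_m": 200, "flooded_pct": 36, "islands": 0, "dry_hollows": 0}, {"level_m": 250, "flooded_pct": 51, "islands": 0, "dry_hollows": 0}, {"level_m": 450, "flooded_pct": 92, "islands": 0, "dry_hollows": 0}]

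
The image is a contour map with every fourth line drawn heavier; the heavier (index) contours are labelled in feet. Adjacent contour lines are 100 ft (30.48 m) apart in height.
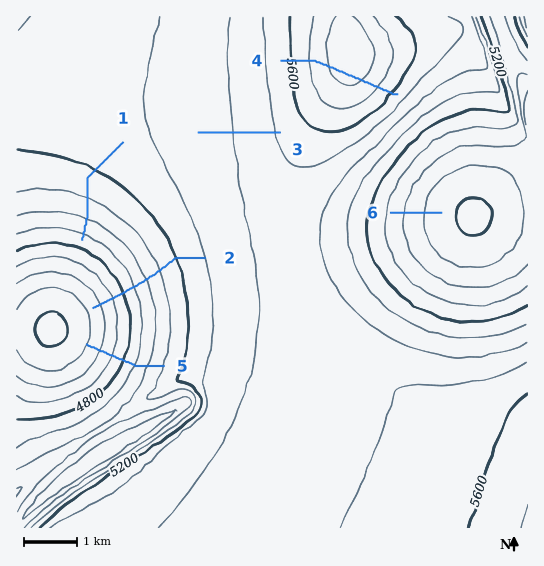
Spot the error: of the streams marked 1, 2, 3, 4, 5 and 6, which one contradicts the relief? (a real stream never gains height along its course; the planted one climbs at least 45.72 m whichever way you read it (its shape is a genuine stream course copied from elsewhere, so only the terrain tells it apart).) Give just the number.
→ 4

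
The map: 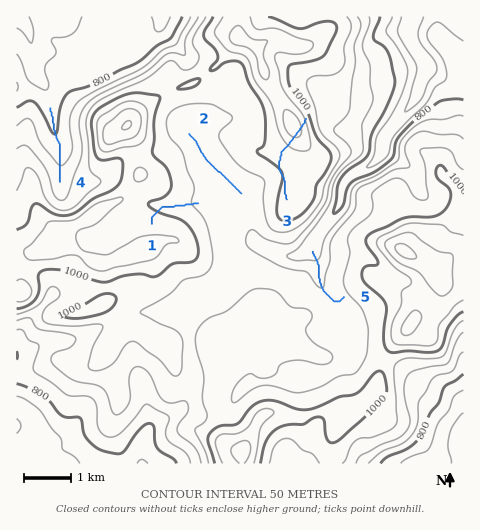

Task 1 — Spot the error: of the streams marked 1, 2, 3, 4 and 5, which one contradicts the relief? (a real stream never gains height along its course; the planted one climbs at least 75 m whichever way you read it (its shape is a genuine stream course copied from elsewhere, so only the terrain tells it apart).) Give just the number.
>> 3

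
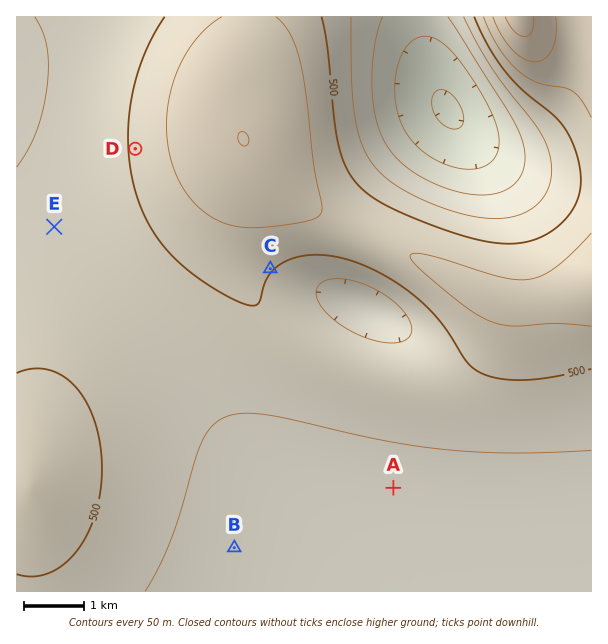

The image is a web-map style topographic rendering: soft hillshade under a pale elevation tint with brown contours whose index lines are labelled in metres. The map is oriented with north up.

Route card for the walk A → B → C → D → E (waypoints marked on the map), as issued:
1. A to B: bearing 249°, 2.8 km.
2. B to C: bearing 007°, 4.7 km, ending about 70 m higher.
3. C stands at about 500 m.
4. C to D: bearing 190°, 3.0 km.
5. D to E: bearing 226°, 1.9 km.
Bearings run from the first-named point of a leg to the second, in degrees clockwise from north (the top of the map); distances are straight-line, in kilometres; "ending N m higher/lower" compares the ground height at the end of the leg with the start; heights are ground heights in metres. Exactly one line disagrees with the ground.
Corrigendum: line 4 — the bearing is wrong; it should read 312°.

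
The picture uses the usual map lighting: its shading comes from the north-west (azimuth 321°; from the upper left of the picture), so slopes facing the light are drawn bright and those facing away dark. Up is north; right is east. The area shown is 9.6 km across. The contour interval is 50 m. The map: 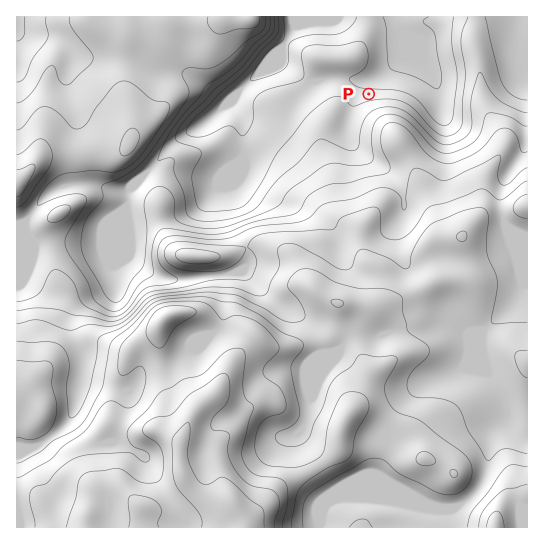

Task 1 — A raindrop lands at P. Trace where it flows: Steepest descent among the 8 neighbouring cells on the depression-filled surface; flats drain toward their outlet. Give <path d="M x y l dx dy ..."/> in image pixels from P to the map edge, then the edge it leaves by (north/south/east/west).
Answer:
<path d="M369 94l0-11 9-9 7-4 5-5 1 0 11-11 0-27-1-1 0-9"/>
exit: north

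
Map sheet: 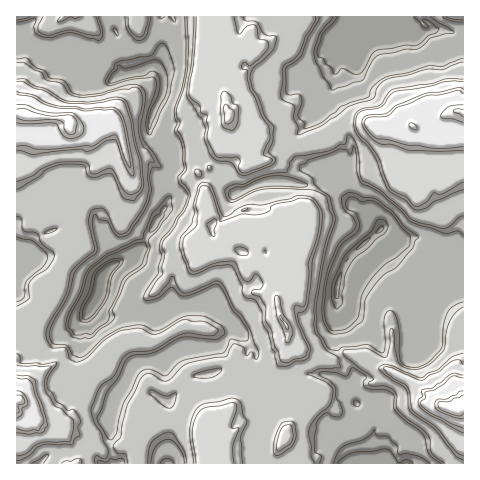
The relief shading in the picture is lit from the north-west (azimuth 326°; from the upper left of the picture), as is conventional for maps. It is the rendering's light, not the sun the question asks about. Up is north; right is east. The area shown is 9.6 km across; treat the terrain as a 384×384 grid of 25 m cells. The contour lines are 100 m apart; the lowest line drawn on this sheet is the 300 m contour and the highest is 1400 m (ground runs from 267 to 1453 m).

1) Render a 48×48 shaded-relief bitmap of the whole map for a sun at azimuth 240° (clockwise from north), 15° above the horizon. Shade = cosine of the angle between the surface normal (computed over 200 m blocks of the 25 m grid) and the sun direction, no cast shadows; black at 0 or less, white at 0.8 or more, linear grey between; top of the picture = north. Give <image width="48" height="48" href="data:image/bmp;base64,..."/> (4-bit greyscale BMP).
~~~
<image width="48" height="48" href="data:image/bmp;base64,Qk32BAAAAAAAAHYAAAAoAAAAMAAAADAAAAABAAQAAAAAAIAEAAATCwAAEwsAABAAAAAAAAAAAAAAABEREQAiIiIAMzMzAERERABVVVUAZmZmAHd3dwCIiIgAmZmZAKqqqgC7u7sAzMzMAN3d3QDu7u4A////AFVodSA0fZACjf1lEARXhkAAFGd3mqz9qzJIh0RTamEDjvxVEBRpcyADJHdoy5zb33d4hBQQWFMkvttVIBRqkAAFVlVqt2ze2ZhTUQEAemVWibpUMARZYAAUVVV5dq7+y4YAMAAAmnVVZqlVIANWMBAVZUVmfO/+7SEAAAACiYVTNpdCEARVQ0M1QjVWz//+ygAAADIBaYUgaGQzIARVVEVSAFdY3v3JRQAABFMRSHY2h2QzIkVVRFZABGeL39hRRQAANVQyNYhTRVM0VVVVVVQABYu73mE2UQAAJVVUEXYAVjJXdVVVZTAEhp3NoABEMQAAAyNUAUMjZlM0VURXlmZnR8qEAAM2QQEiEAVlMkd2VDMzVRSM1zEwF2IAADV3VEUwAARmRndSRlVVdAittgAAIxAGIEV4lFUAAAJGUzMjNImFMXy9pAAAASNpMEV6plUQAABVRBAEZmYgBdzNoAAABWV5IEVql1VAAABXlSJERCAAS+rdUAAANXmHEkVpiCVSAAB7p1VlUzM0nqnbIBAAJ5p1NFVXd3hlAABZqWd2V3ZW3YzHJBAAKal1RVVVQ8p1EAAJyXmUbIRr6rqFRQAASoh1VVVVVMhlMAAJuGaHiodZqqeWVQAASWd2VVVUVWZmQAAHiGaJqKdonbd1VRAAJnZmVVVUVVVohCERmne6mtlVm2VFVRAABHVVZmVVVVWcllMDV3rMvMZWVGZGVTAAAlVVZ3VVVWnLZVECZUu7q5VERHVWVUAAASZlV5hVZpqXVVAFqEVYinUjZmVlVVAAAhJHesqJh7llVlAK1RAniXdHRERFVVIAAgA53ty5U5dVZkBMpRAGqLtwBDI0VVIAAAJr/+p1RGVVVVR5ZkAEm8wwASE0MjAAADe//8dGVmVVVVVmenADe9wQAUIREQAAA6vf/rU0VWVVVVVlrVACe+kAA2ZBAAABV5zv6VRWUzRFVVeI3DAEi6UUaHRFZ0AlVs29lVVVZmUzd52nuhADWbY1jLVmYxNVV8u9dVVVVWd3eJp2mgAAS7V6q5cwAkZmaMvbZmZmZqqHiJhmpwABXLfMh1MARndkac7piZmYh4h3iYdEsgAEfbnZZVQANUVmV+/rupmId2dnuzFXYAAHrYnJhkUAIhM0Sv/IdnVVVph4pgBFEAAZrIrLoiMAMAFVSuxCVlNWiVIAAAAAAAAXzIy7kBABMARFaIMDVDVomAAAAAAAAAAFyt2aQCADEANVVTA2ZUM0QwAAAAAAAAADq/pnIRACACNDMiWIUBISEAAAAAMQAQABrdlVNABCAEQgJEaFERERAAAAAkVAAiIDrcpVQwBCAFQAEkZkMhAAAAACRVVSJWVJvdxVUgNDAlIAI1iDIjMSNAA1VVVVVmZorOxVVFMjQhACRVhjIzMzM0RWVVZlRmZHq+xlVVQQMwADVVUyMiRVVFWYd5qCN6c3auxlREIAJAACVVVUMjZkRYrZaKoQXNIDSuxlMiACVSABRVVVVVZZqleZiHMAjMAAS+xlIAAlVUIBBFVVVXjOyw=="/>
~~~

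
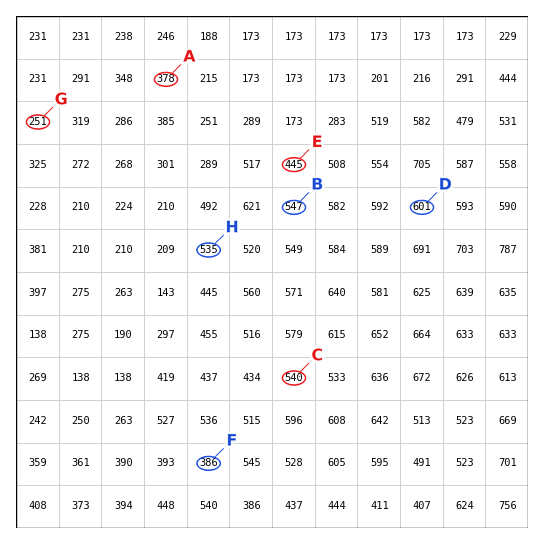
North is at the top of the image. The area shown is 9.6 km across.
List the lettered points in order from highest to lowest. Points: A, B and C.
B C A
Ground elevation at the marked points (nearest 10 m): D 600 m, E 440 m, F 390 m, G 250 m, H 540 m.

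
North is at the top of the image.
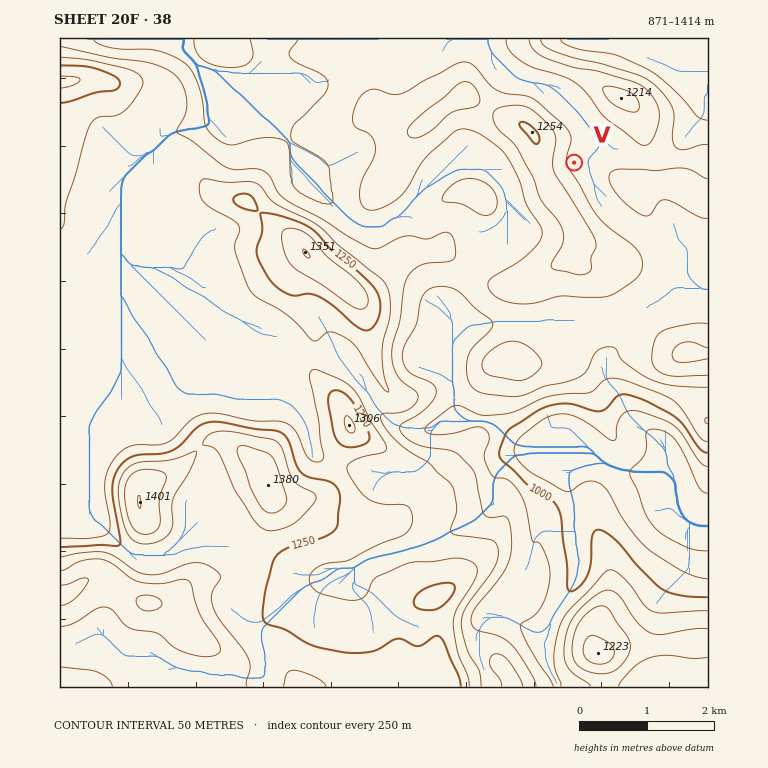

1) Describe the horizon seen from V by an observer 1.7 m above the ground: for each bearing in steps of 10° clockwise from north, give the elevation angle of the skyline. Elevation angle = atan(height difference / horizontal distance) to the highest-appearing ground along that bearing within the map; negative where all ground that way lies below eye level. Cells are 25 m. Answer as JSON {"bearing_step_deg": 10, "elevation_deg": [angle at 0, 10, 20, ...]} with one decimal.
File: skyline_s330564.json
{"bearing_step_deg": 10, "elevation_deg": [1.2, 2.0, 3.0, 3.7, 3.7, 3.1, 2.3, 1.2, 0.4, 0.3, 1.6, 2.3, 2.0, 0.5, 0.2, 1.3, 2.5, 4.2, 6.0, 7.6, 8.9, 9.8, 10.4, 10.7, 10.9, 11.0, 11.2, 11.5, 11.7, 11.7, 11.4, 10.4, 8.6, 6.3, 4.2, 2.5]}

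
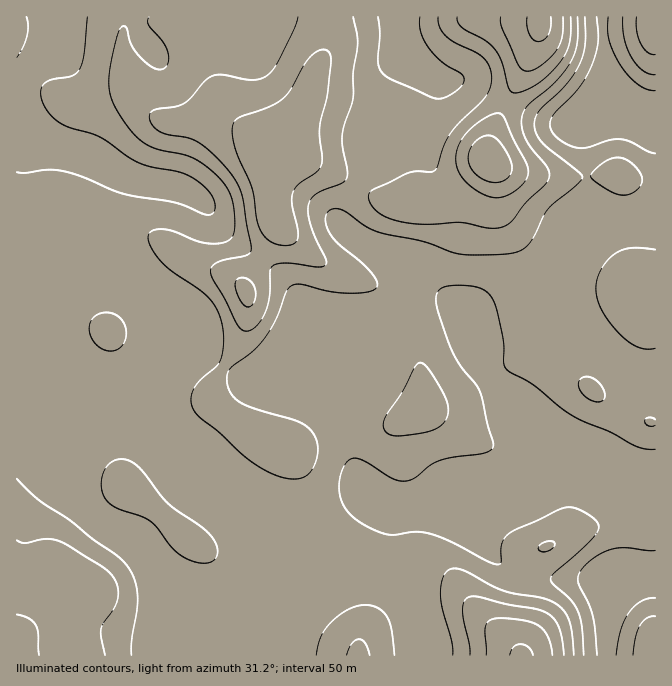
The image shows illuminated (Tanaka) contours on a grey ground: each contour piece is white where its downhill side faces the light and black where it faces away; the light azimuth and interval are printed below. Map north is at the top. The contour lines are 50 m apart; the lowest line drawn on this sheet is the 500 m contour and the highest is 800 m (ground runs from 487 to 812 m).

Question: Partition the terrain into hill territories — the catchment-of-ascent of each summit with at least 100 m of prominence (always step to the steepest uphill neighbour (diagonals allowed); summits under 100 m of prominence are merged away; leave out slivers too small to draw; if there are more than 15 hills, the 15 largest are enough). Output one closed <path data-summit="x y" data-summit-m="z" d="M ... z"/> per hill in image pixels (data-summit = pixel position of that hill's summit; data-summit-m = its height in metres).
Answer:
<path data-summit="540 22" data-summit-m="812" d="M602 16l-585 0-1 374 41 9 41 19 32 1 35 14 15 13 25 15 39 39 14 18 16 16 14 9 27 26 19 7 33-7 17-11 9-10 0-30 2-2 113-47 10-1 36 1 23-18 12-2 43 24 15 5 8 0 1-370-12-2-10-5-26-23-4-16z"/><path data-summit="17 655" data-summit-m="721" d="M20 391l-4 1 0 263 258 1 2-32 10-22 14-11 34-14-19-8-27-26-14-9-16-16-14-18-39-39-25-15-15-13-35-14-32-1-36-17z"/><path data-summit="522 655" data-summit-m="757" d="M589 449l-12 2-23 18-7-1-39 1-113 47-2 2 0 30-18 16-8 5-32 7-35 15-14 11-10 22-2 31 331 1 3-28 10-20 17-17 21-11 0-102-24-5z"/><path data-summit="654 25" data-summit-m="674" d="M655 16l-52 1 1 45 4 16 21 20 21 10 6-1z"/>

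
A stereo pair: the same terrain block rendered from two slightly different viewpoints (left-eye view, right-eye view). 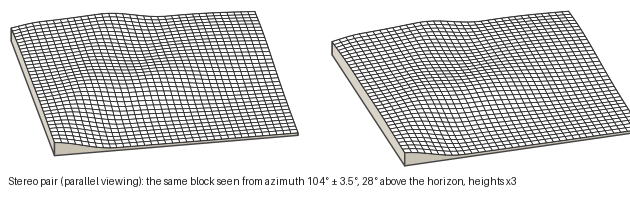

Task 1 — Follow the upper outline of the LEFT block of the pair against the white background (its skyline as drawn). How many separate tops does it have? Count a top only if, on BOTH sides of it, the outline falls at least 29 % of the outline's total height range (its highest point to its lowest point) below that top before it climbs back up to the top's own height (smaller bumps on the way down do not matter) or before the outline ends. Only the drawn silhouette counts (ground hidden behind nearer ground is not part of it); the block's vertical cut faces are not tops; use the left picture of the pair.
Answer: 0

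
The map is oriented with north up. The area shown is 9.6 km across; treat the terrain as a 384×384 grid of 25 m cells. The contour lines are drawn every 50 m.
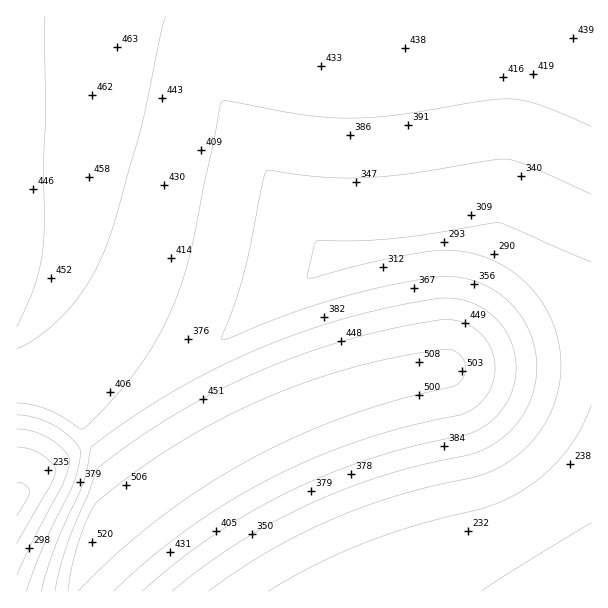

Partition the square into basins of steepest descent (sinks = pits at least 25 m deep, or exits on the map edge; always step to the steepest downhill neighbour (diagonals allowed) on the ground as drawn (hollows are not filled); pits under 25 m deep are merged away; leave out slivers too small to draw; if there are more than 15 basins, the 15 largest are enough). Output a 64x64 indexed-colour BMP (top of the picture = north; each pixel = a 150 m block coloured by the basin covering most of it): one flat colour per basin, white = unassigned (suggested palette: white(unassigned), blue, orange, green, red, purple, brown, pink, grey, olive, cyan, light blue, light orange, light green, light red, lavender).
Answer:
<image width="64" height="64" href="data:image/bmp;base64,Qk12CAAAAAAAAHYAAAAoAAAAQAAAAEAAAAABAAQAAAAAAAAIAAATCwAAEwsAABAAAAAAAAAA////ALR3HwAOf/8ALKAsACgn1gC9Z5QAS1aMAMJ34wB/f38AIr28AM++FwDox64AeLv/AIrfmACWmP8A1bDFACIiIhERERERERERERERERERERERERERERERERERERERIiIiIREREREREREREREREREREREREREREREREREREREiIiIhERERERERERERERERERERERERERERERERERERESIiIiERERERERERERERERERERERERERERERERERERERIiIiIhEREREREREREREREREREREREREREREREREREREiIiIiERERERERERERERERERERERERERERERERERERESIiIiIhERERERERERERERERERERERERERERERERERERIiIiIiIREREREREREREREREREREREREREREREREREREiIiIiIiIRERERERERERERERERERERERERERERERERESIiIiIiIiERERERERERERERERERERERERERERERERERIiIiIiIiIREREREREREREREREREREREREREREREREREiIiIiIiIhERERERERERERERERERERERERERERERERESIiIiIiIhERERERERERERERERERERERERERERERERERIiIiIiIhEREREREREREREREREREREREREREREREREREiIiIiIhERERERERERERERERERERERERERERERERERESIiIiIiERERERERERERERERERERERERERERERERERERIiIiIiEREREREREREREREREREREREREREREREREREREiIiIiERERERERERERERERERERERERERERERERERERESIiIiERERERERERERERERERERERERERERERERERERERIiIiIREREREREREREREREREREREREREREREREREREREiIiIRERERERERERERERERERERERERERERERERERERESIiIRERERERERERERERERERERERERERERERERERERERIiIREREREREREREREREREREREREREREREREREREREREiIRERERERERERERERERERERERERERERERERERERERESIRERERERERERERERERERERERERERERERERERERERERIREREREREREREREREREREREREREREREREREREREREREhERERERERERERERERERERERERERERERERERERERERERERERERERERERERERERERERERERERERERERERERERERERERERERERERERERERERERERERERERERERERERERERERERERERERERERERERERERERERERERERERERERERERERERERERERERERERERERERERERERERERERERERERERERERERERERERERERERERERERERERERERERERERERERERERERERERERERERERERERERERERERERERERERERERERERERERERERERERERERERERERERERERERERERERERERERERERERERERERERERERERERERERERERERERERERERERERERERERERERERERERERERERERERERERERERERERERERERERERERERERERERERERERERERERERERERERERERERERERERERERERERERERERERERERERERERERERERERERERERERERERERERERERERERERERERERERERERERERERERERERERERERERERERERERERERERERERERERERERERERERERERERERERERERERERERERERERERERERERERERERERERERERERERERERERERERERERERERERERERERERERERERERERERERERERERERERERERERERERERERERERERERERERERERERERERERERERERERERERERERERERERERERERERERERERERERERERERERERERERERERERERERERERERERERERERERERERERERERERERERERERERERERERERERERERERERERERERERERERERERERERERERERERERERERERERERERERERERERERERERERERERERERERERERERERERERERERERERERERERERERERERERERERERERERERERERERERERERERERERERERERERERERERERERERERERERERERERERERERERERERERERERERERERERERERERERERERERERERERERERERERERERERERERERERERERERERERERERERERERERERERERERERERERERERERERERERERERERERERERERERERERERERERERERERERERERERERERERERERERERERERERERERERERERERERERERERERERERERERERERERERERERERERERERERERERERERERERERERERERERERERERERERERERERERERERERERERERERERERERERERERERERERERERERERERERERERERERERERERERERERERERERERERERERERERERERERERERERERERERERERERERERERERERERERERERERERERERERERERERERERERERERERERERERERERERERERERERERERERERERERERERERERERERERERERERERERERERERERERERERERERERERERERERERERERERERERERERERERERERERERERERERERERERERERERERERERERERERERERERERERERERERERERERERERERERER"/>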